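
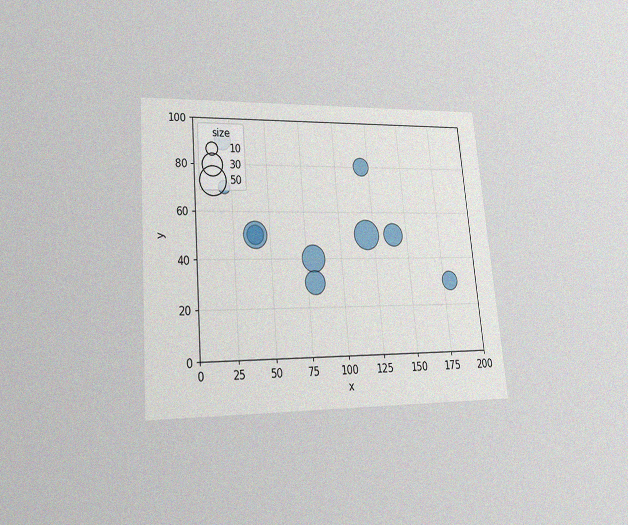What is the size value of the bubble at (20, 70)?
The chart is tilted about 5° counter-clockwise and viewed at a slight angle, with some photo noise. Matching the bubble at (20, 70) against the size legend gives 10.

10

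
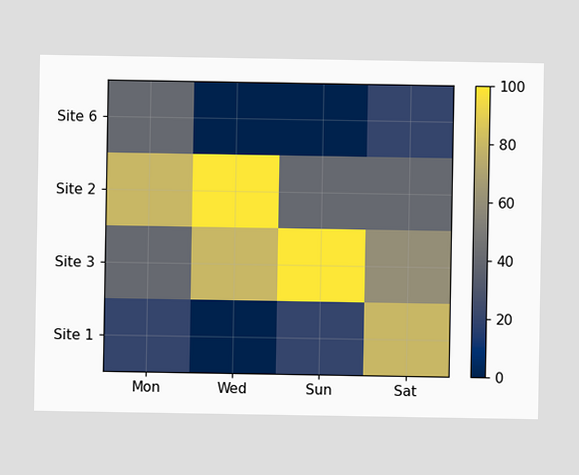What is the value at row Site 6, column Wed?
Matching cell (Site 6, Wed) against the colorbar gives 0.

0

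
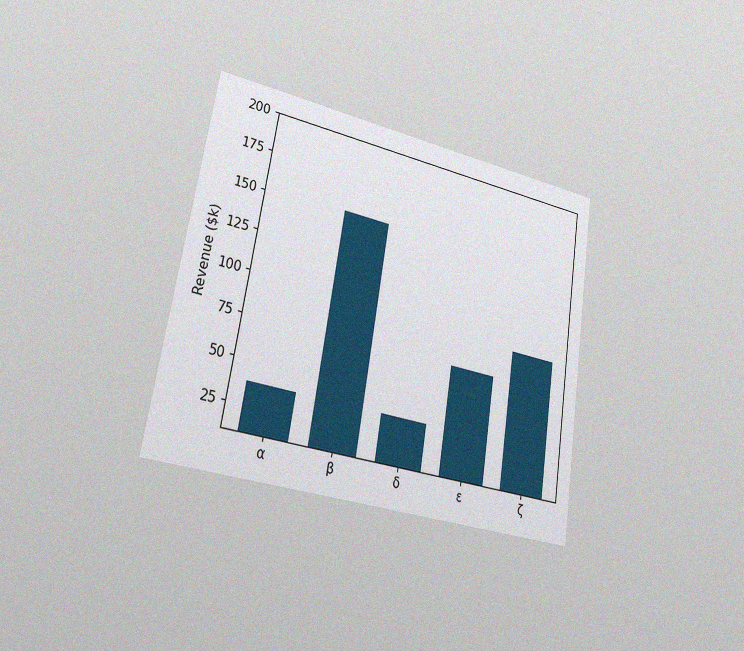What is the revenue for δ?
The chart is tilted about 9° clockwise and viewed slightly from the left, with some photo noise. Reading along the chart's y-axis, the δ bar reaches $38k.

$38k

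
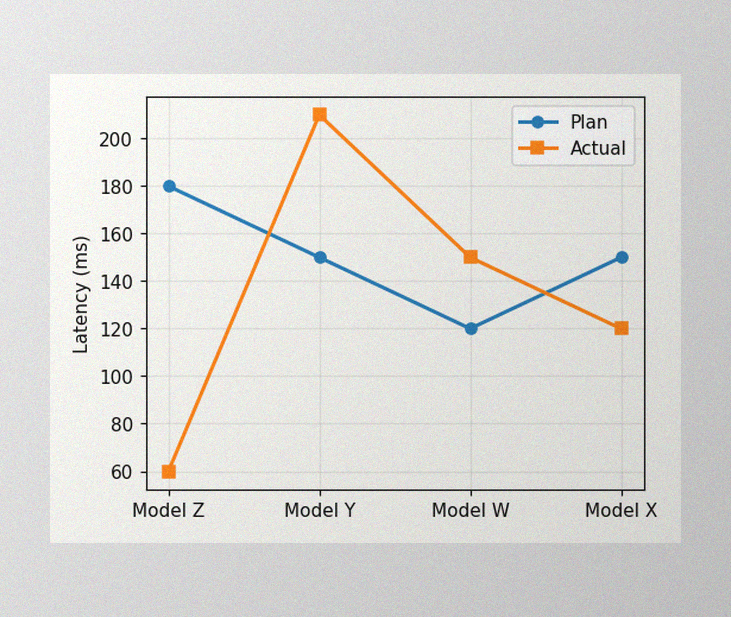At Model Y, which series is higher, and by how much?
Actual, by 60ms

The image has some photo noise and uneven lighting. At Model Y, Actual sits above the other line by 60ms.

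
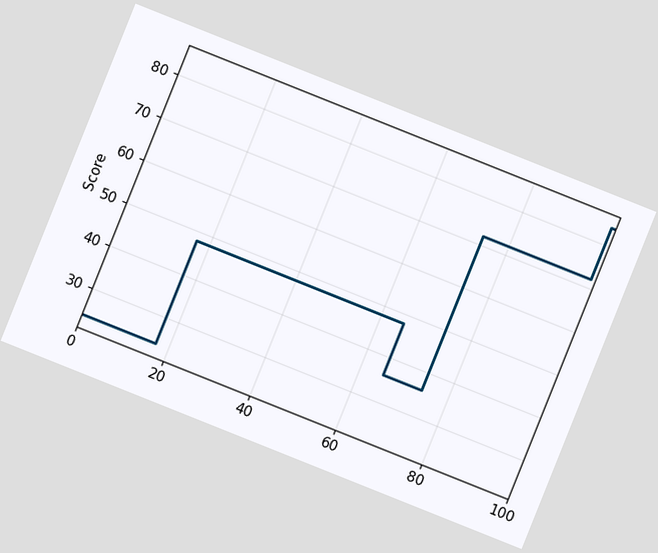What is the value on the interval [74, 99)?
72

The chart is tilted about 22° clockwise. On [74, 99) the step sits at 72.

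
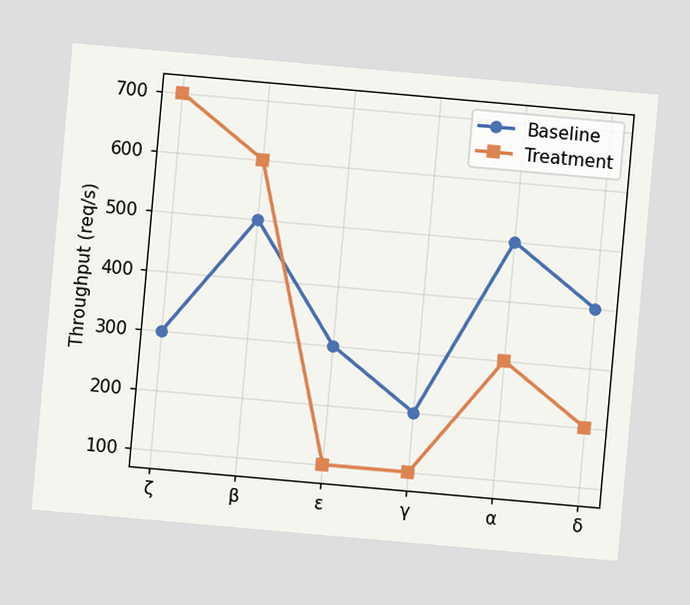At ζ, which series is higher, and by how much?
Treatment, by 400req/s

The chart is tilted about 5° clockwise. At ζ, Treatment sits above the other line by 400req/s.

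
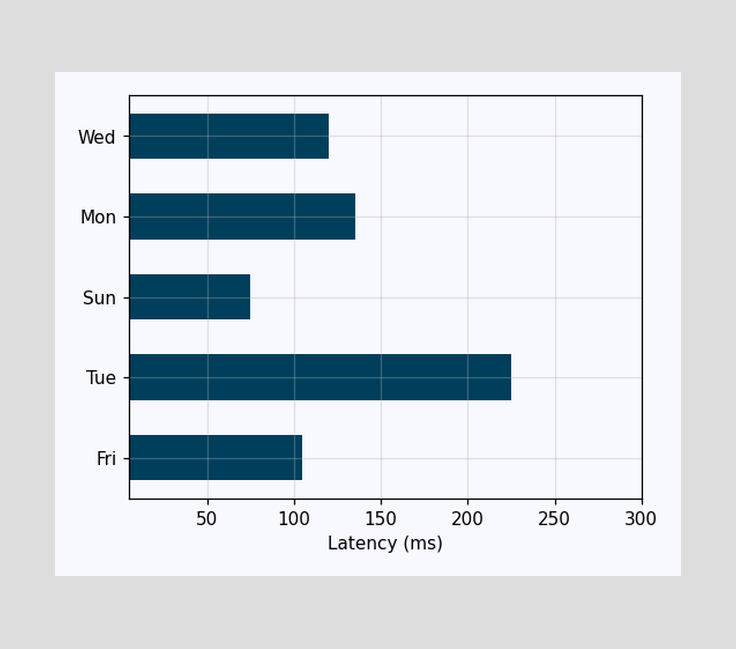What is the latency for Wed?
Reading along the chart's x-axis, the Wed bar reaches 120ms.

120ms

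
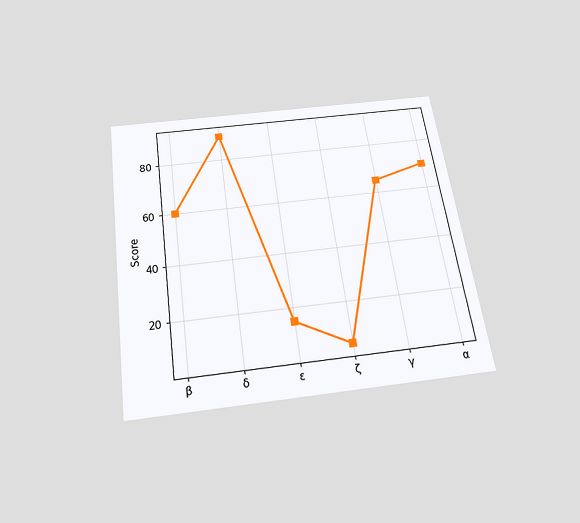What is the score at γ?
The chart is tilted about 8° counter-clockwise and viewed slightly from below. At γ, the line is at 65.

65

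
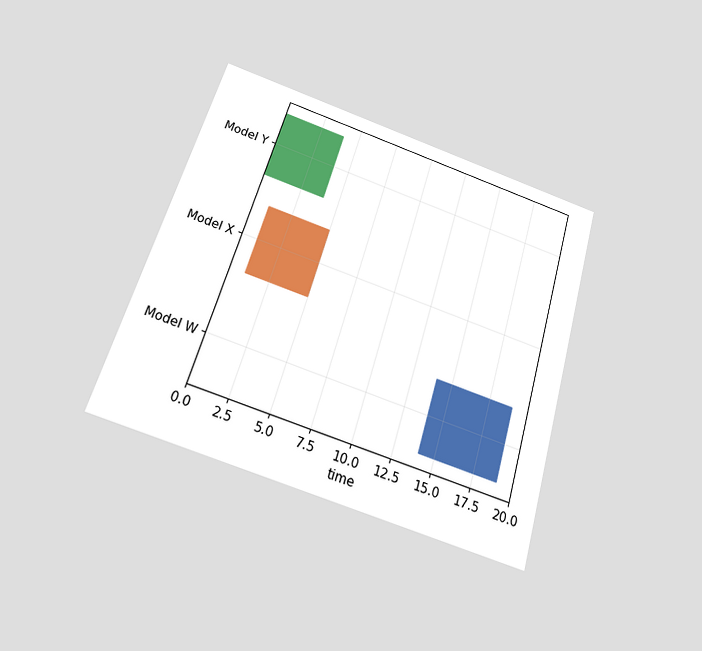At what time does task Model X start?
The chart is tilted about 17° clockwise and viewed slightly from below. The Model X bar begins at t=1.

1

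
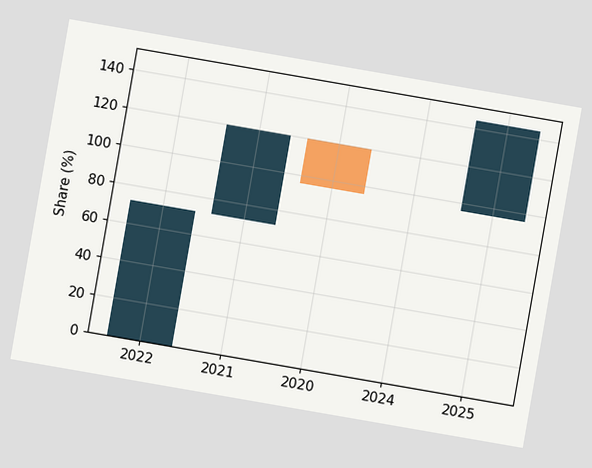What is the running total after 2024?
96%

The chart is tilted about 10° clockwise. After 2024 the running total reaches 96%.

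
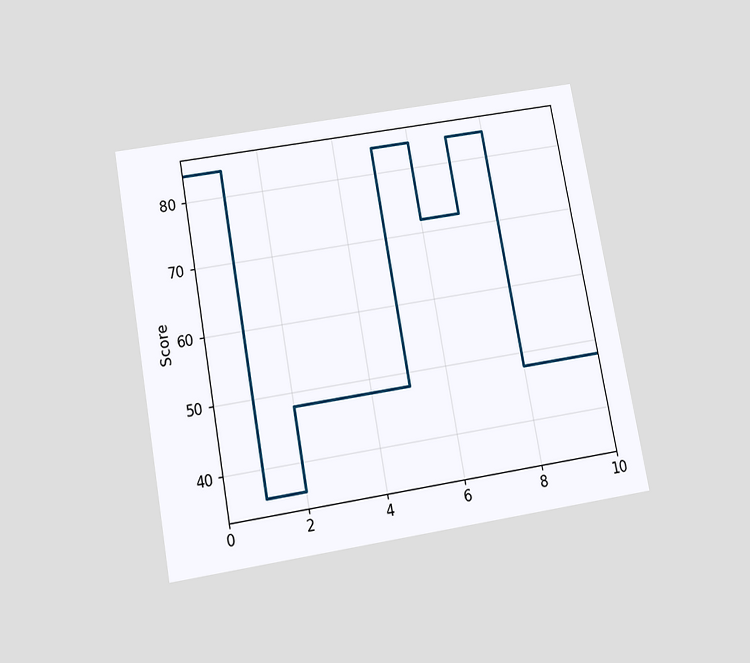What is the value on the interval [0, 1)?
The chart is tilted about 10° counter-clockwise and viewed slightly from below. On [0, 1) the step sits at 84.

84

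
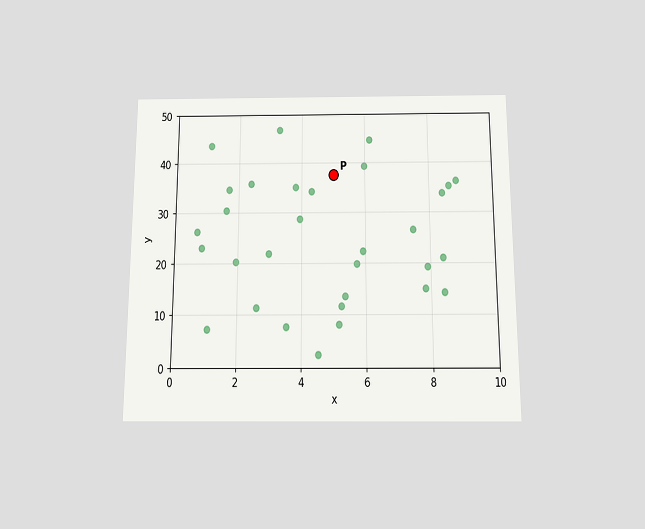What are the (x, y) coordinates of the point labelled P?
The chart is viewed slightly from below. Following the gridlines from P to each axis, P sits at (5, 37.5).

(5, 37.5)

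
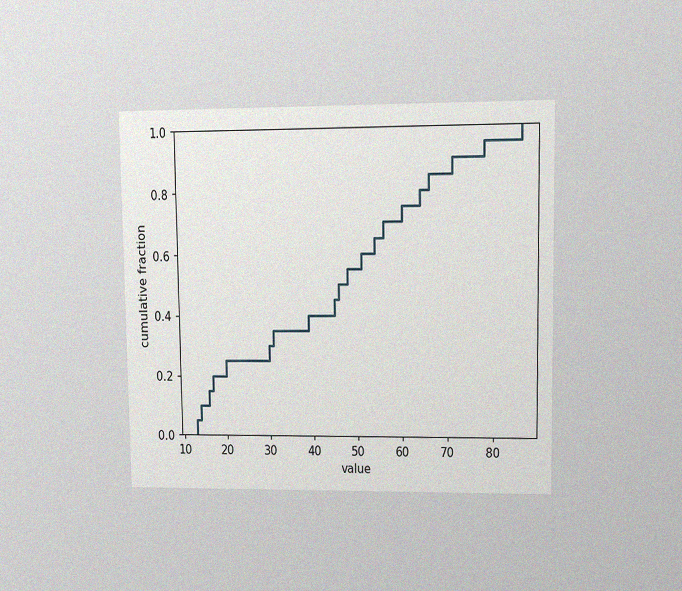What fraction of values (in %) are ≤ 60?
The chart is viewed at a slight angle, with some photo noise. At x=60 the ECDF step is at 75%.

75%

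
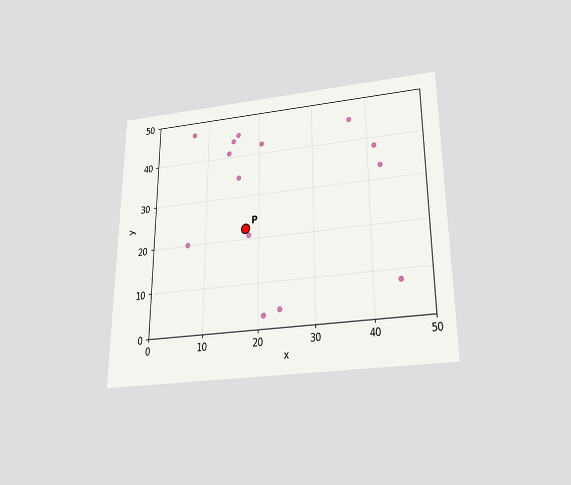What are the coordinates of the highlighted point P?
(17.5, 22.5)

The chart is viewed slightly from below. Following the gridlines from P to each axis, P sits at (17.5, 22.5).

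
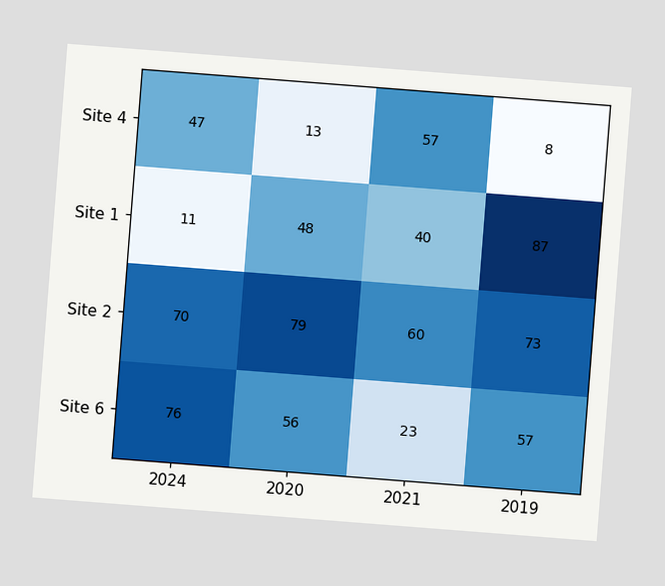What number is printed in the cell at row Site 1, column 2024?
The chart is tilted about 4° clockwise. The (Site 1, 2024) cell reads 11.

11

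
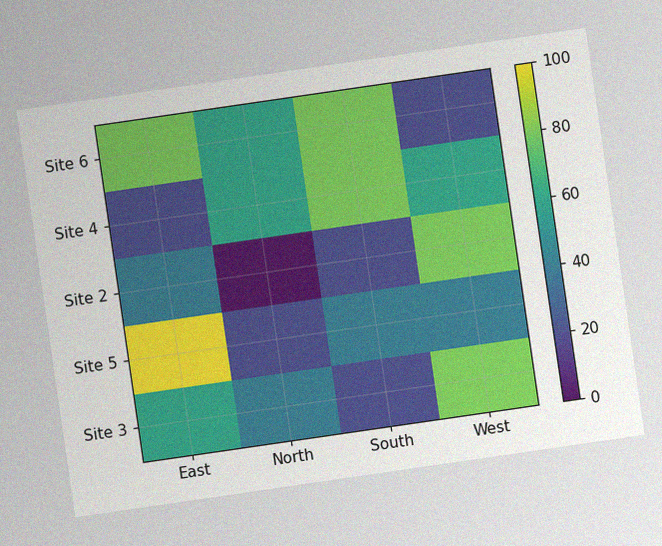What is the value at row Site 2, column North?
The chart is tilted about 8° counter-clockwise, with some photo noise. Matching cell (Site 2, North) against the colorbar gives 0.

0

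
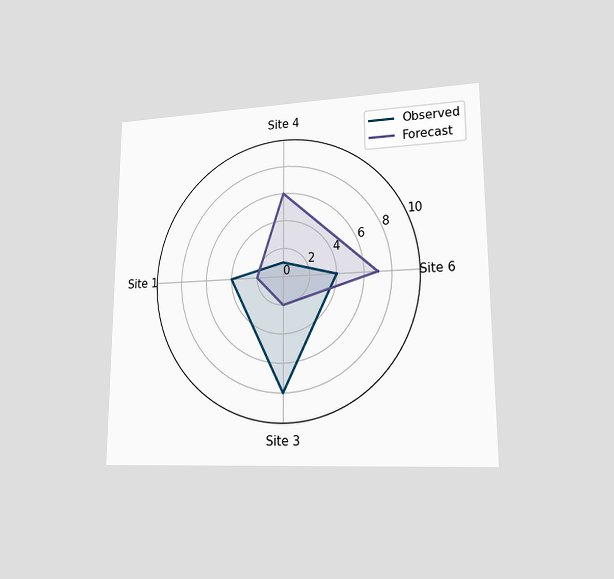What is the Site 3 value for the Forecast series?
The chart is viewed at a slight angle. On the Site 3 axis, Forecast reaches 2.

2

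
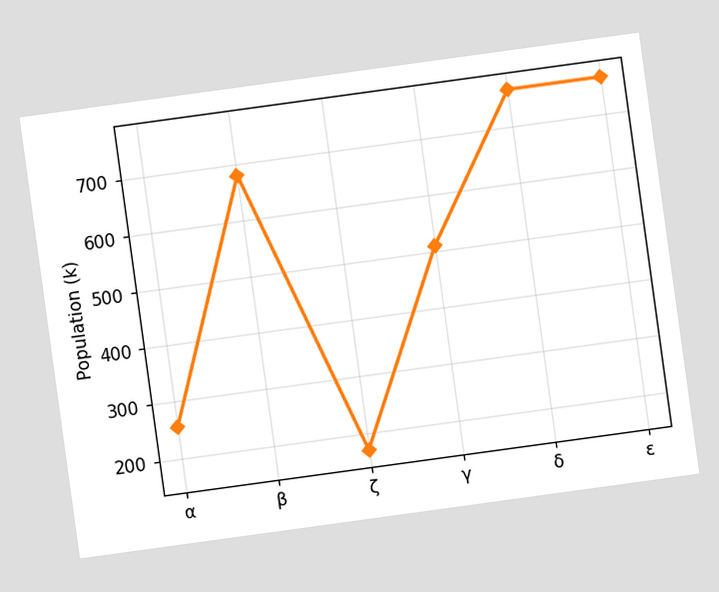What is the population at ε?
765k

The chart is tilted about 8° counter-clockwise. At ε, the line is at 765k.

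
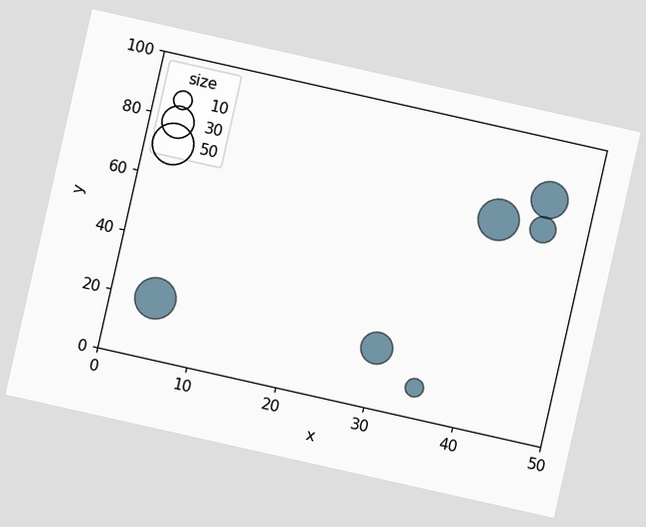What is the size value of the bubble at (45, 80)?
The chart is tilted about 13° clockwise. Matching the bubble at (45, 80) against the size legend gives 40.

40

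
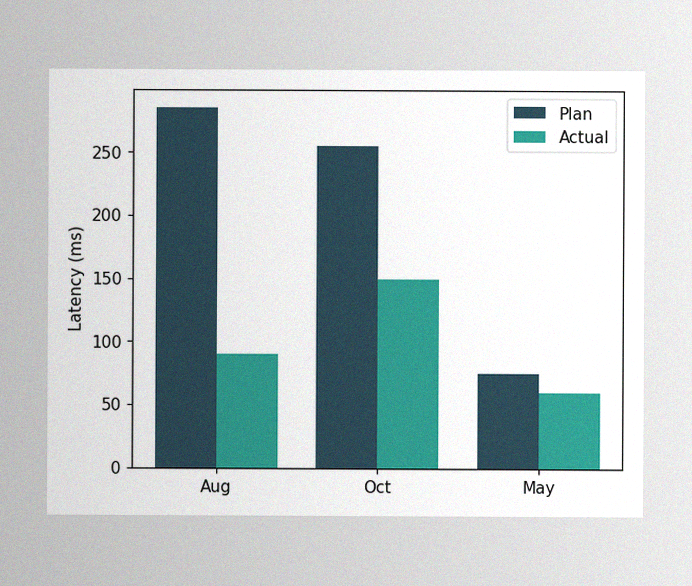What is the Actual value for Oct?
The image has some photo noise and uneven lighting. The Actual bar at Oct reaches 150ms on the y-axis.

150ms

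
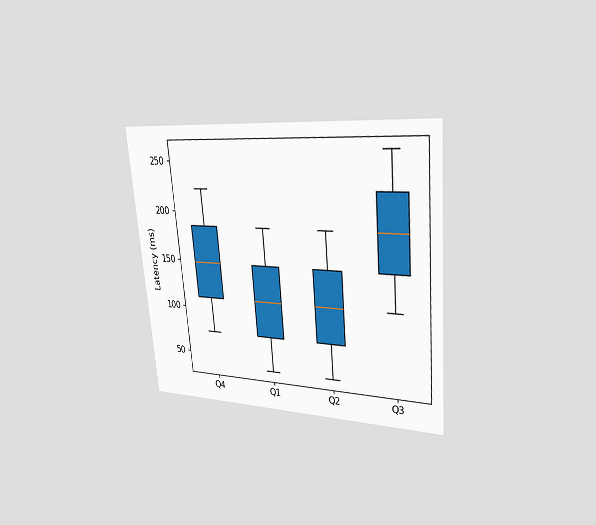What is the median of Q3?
The chart is tilted about 5° counter-clockwise and viewed slightly from the right. The median line in the Q3 box sits at 185ms.

185ms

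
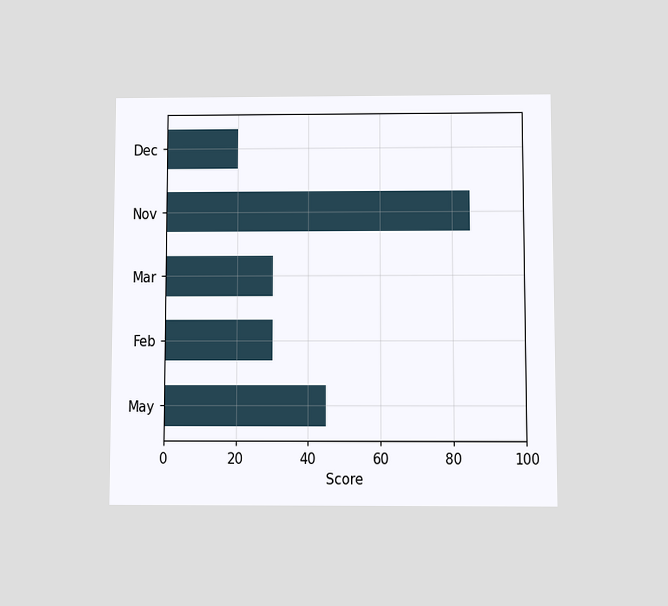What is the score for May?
45

The chart is viewed at a slight angle. Reading along the chart's x-axis, the May bar reaches 45.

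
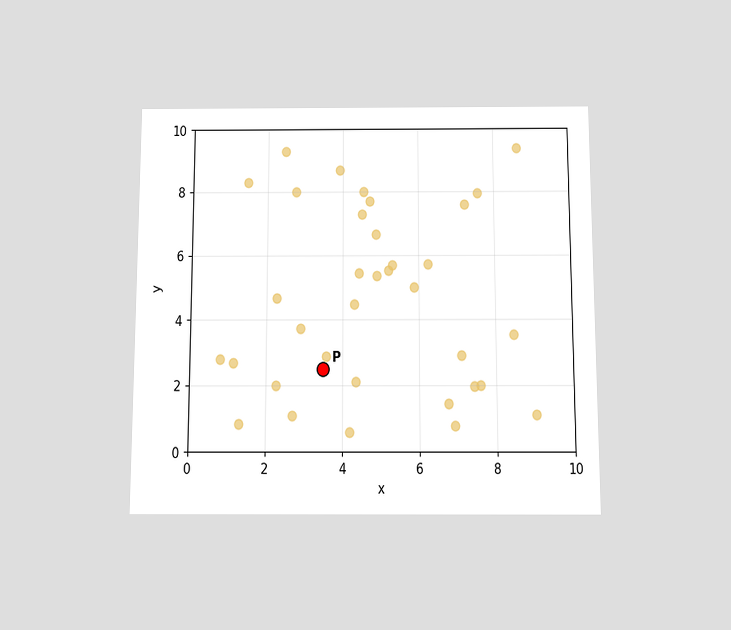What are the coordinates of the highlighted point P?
(3.5, 2.5)

The chart is viewed slightly from below. Following the gridlines from P to each axis, P sits at (3.5, 2.5).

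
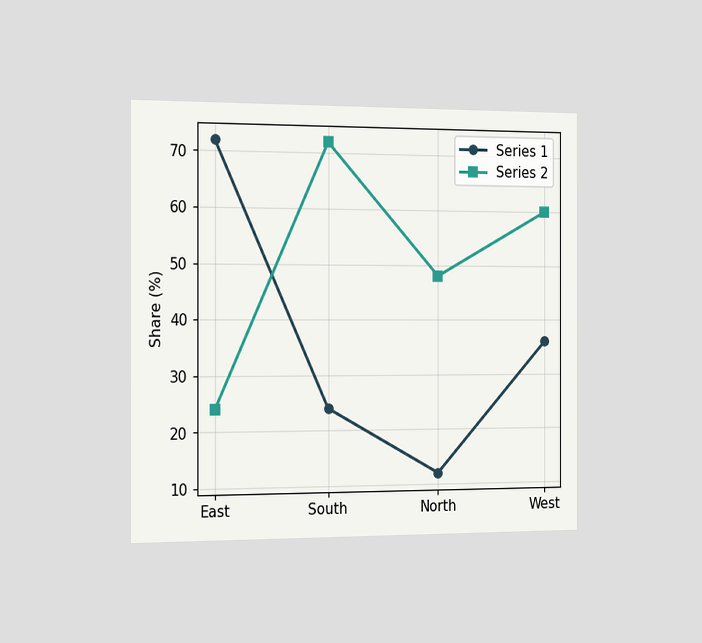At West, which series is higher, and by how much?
Series 2, by 24%

The chart is viewed slightly from the left. At West, Series 2 sits above the other line by 24%.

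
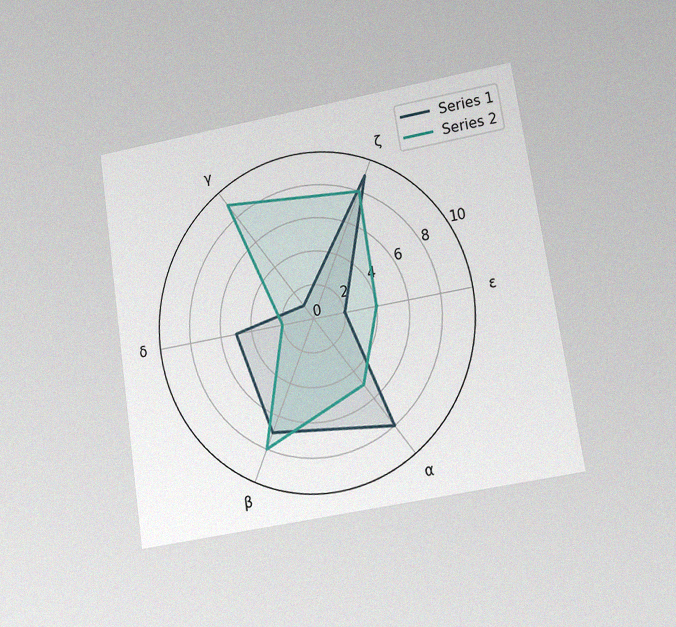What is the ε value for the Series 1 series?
The chart is tilted about 9° counter-clockwise and viewed at a slight angle, with some photo noise. On the ε axis, Series 1 reaches 2.

2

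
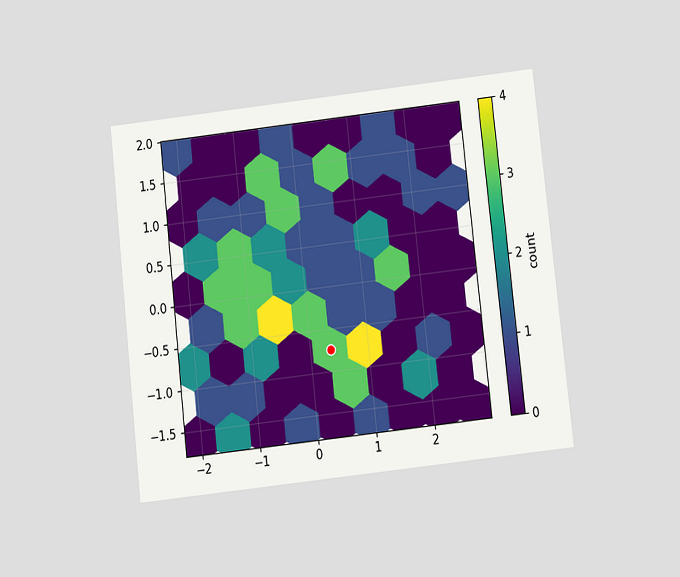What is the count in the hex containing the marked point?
The chart is tilted about 6° counter-clockwise and viewed at a slight angle. The marked hex reads 3 on the colorbar.

3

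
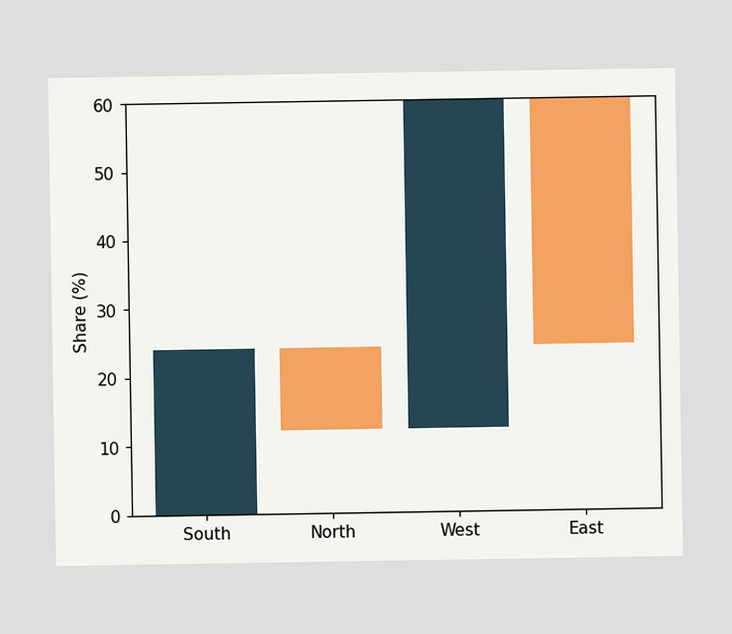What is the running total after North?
After North the running total reaches 12%.

12%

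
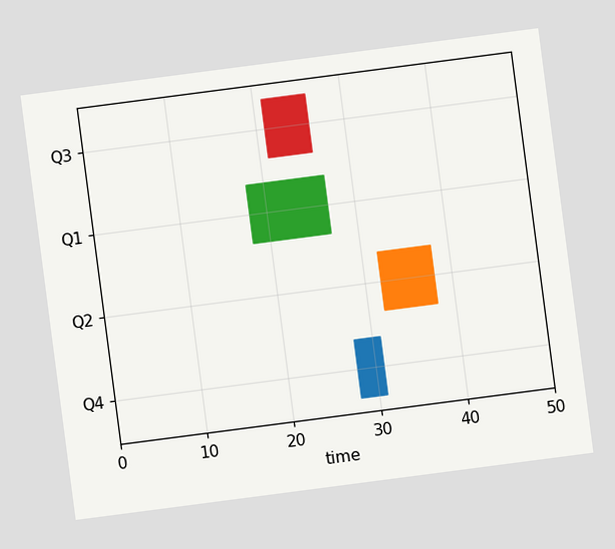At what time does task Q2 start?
32

The chart is tilted about 7° counter-clockwise. The Q2 bar begins at t=32.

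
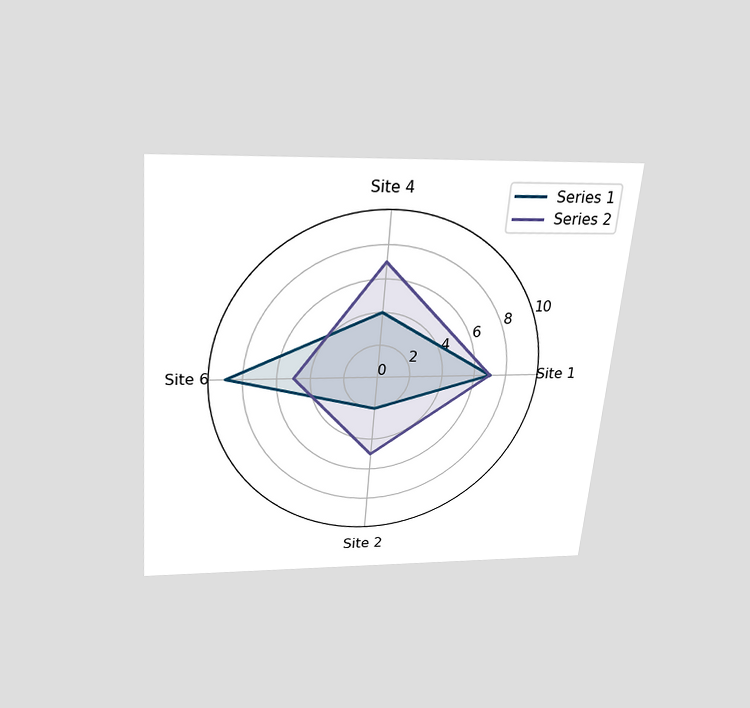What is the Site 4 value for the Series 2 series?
7

The chart is tilted about 5° clockwise and viewed slightly from above. On the Site 4 axis, Series 2 reaches 7.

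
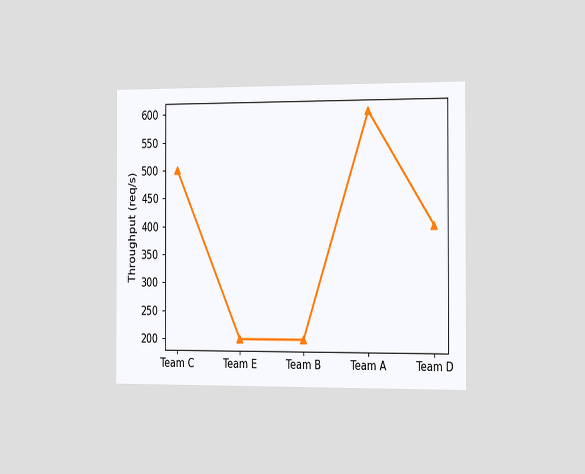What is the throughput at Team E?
The chart is viewed slightly from the right. At Team E, the line is at 200req/s.

200req/s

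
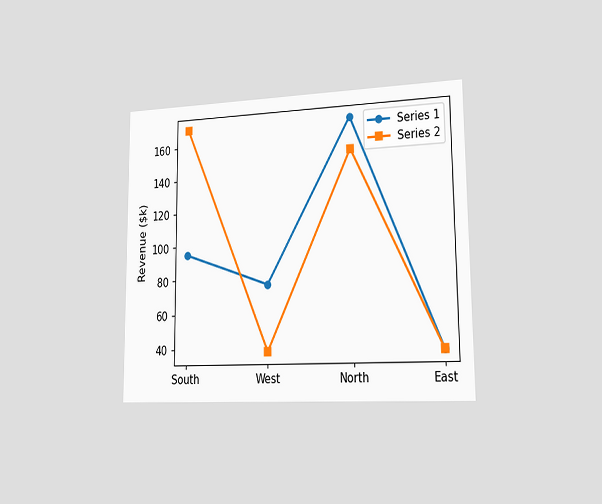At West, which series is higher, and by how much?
Series 1, by $38k

The chart is viewed slightly from the right. At West, Series 1 sits above the other line by $38k.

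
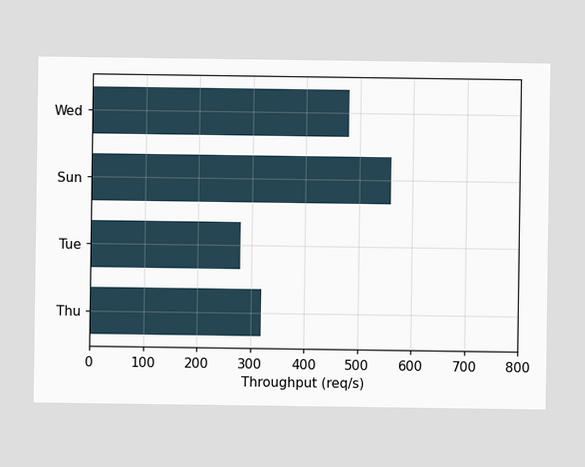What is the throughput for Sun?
Reading along the chart's x-axis, the Sun bar reaches 560req/s.

560req/s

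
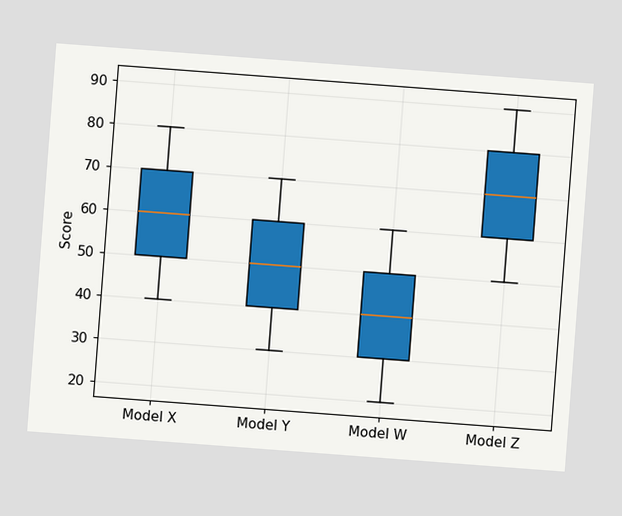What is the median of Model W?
The chart is tilted about 4° clockwise. The median line in the Model W box sits at 40.

40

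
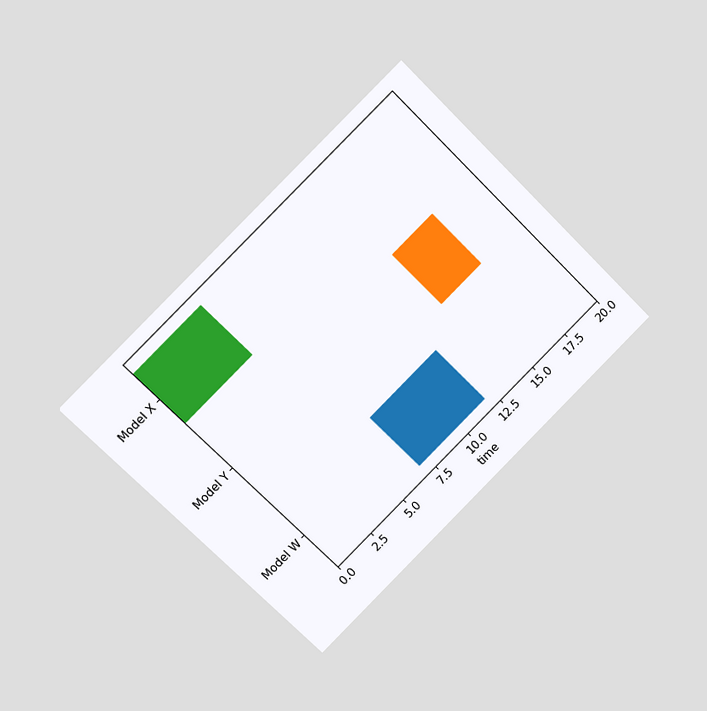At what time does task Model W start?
7

The chart is tilted about 45° counter-clockwise and viewed slightly from the left. The Model W bar begins at t=7.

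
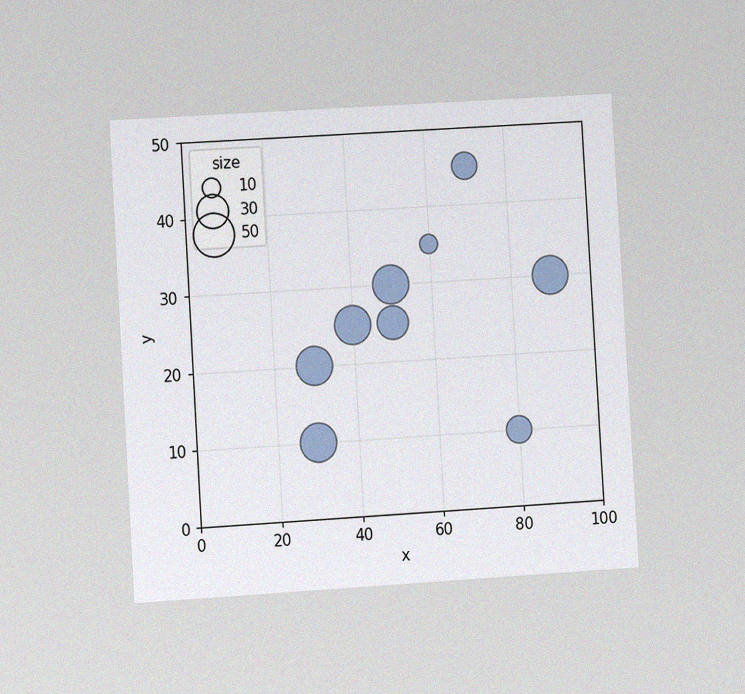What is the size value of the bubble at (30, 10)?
The chart is tilted about 3° counter-clockwise and viewed at a slight angle, with some photo noise. Matching the bubble at (30, 10) against the size legend gives 40.

40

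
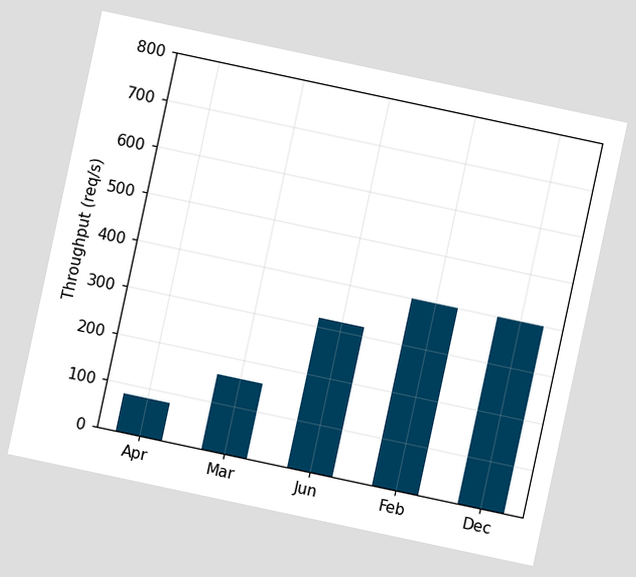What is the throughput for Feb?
The chart is tilted about 12° clockwise. Reading along the chart's y-axis, the Feb bar reaches 400req/s.

400req/s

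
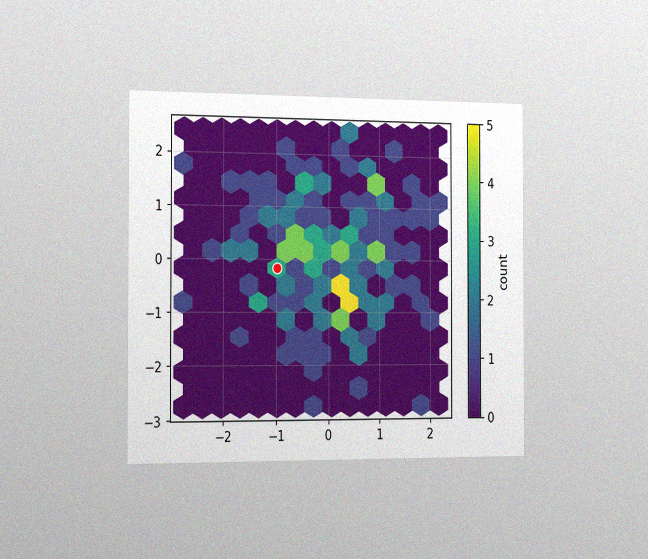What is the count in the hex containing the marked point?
3

The chart is viewed slightly from the left, with some photo noise. The marked hex reads 3 on the colorbar.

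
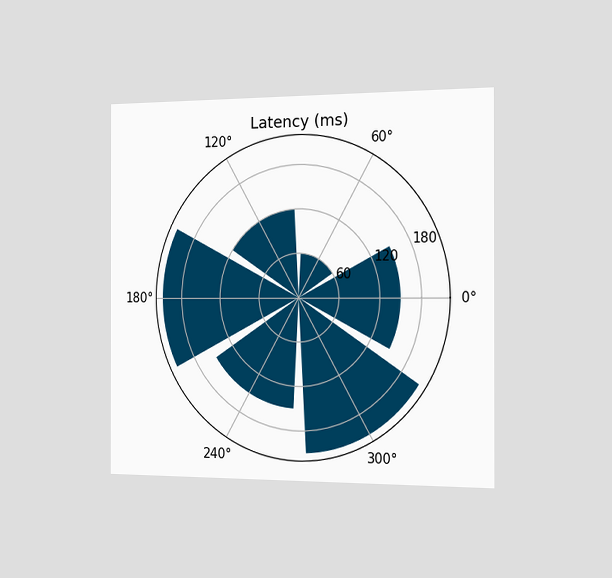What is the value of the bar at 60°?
60ms

The chart is viewed slightly from the right. The bar at 60° reaches 60ms on the radial axis.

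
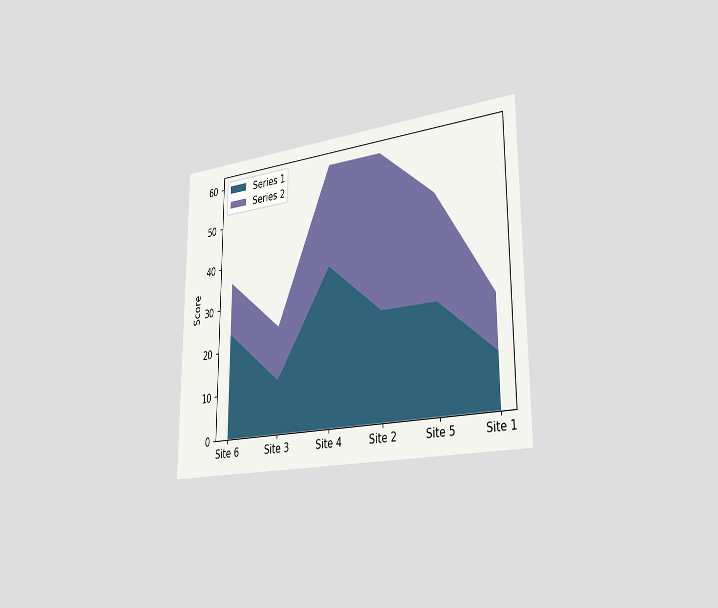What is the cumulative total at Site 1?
The chart is viewed slightly from the right. The stacked total at Site 1 reaches 24.

24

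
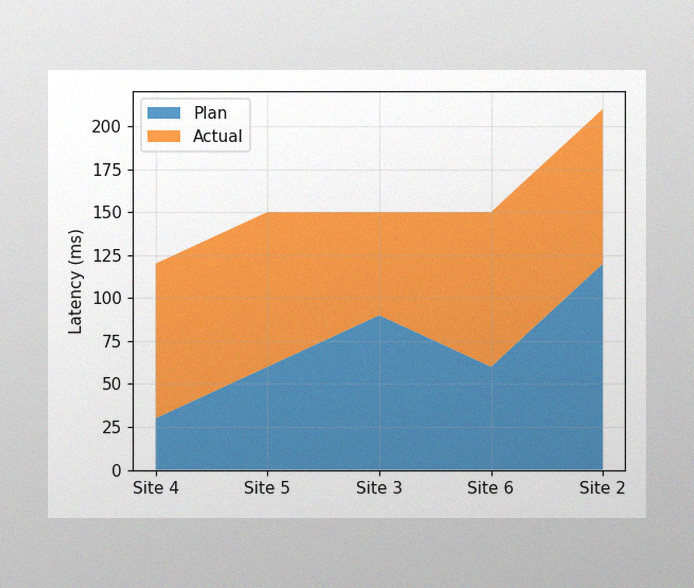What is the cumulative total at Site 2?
210ms

The image has some photo noise and uneven lighting. The stacked total at Site 2 reaches 210ms.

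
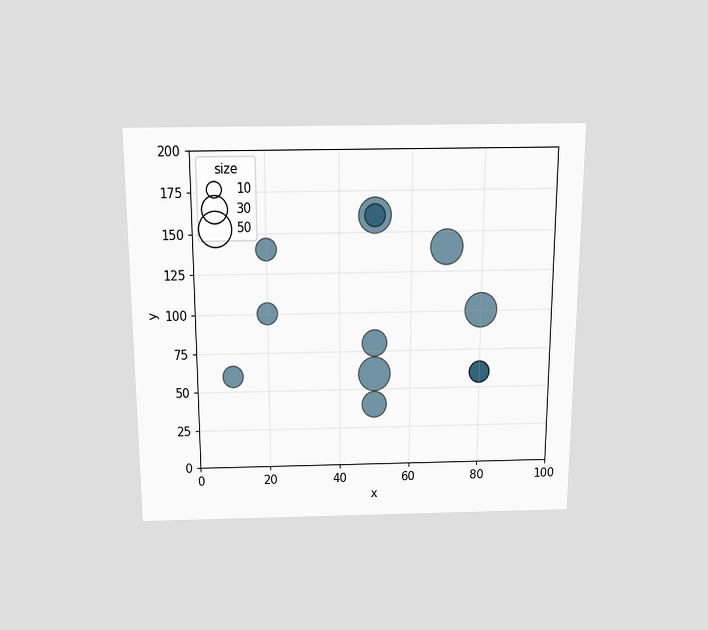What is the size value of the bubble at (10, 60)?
The chart is viewed slightly from above. Matching the bubble at (10, 60) against the size legend gives 20.

20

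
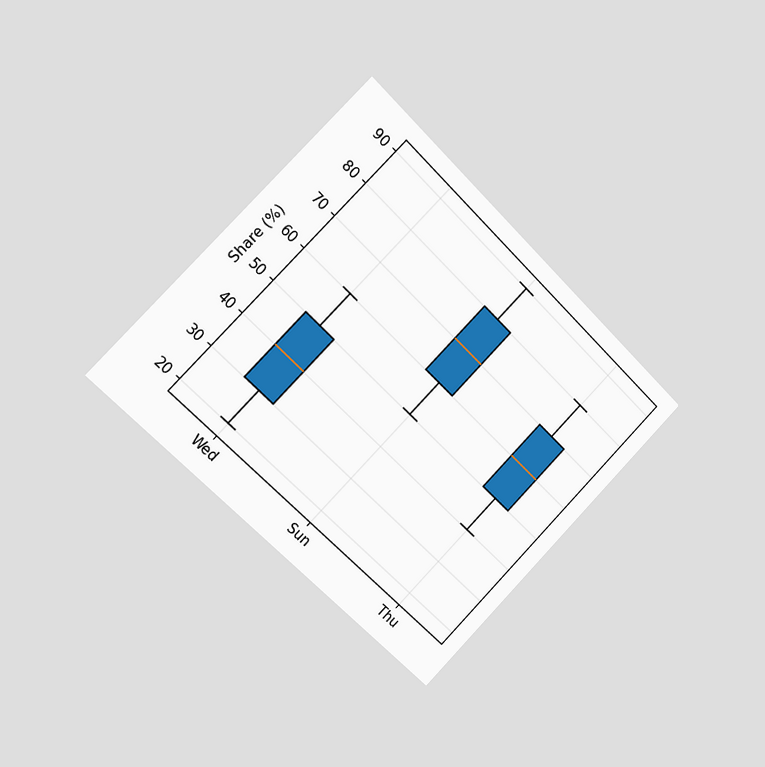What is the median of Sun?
The chart is tilted about 45° clockwise and viewed slightly from the left. The median line in the Sun box sits at 70%.

70%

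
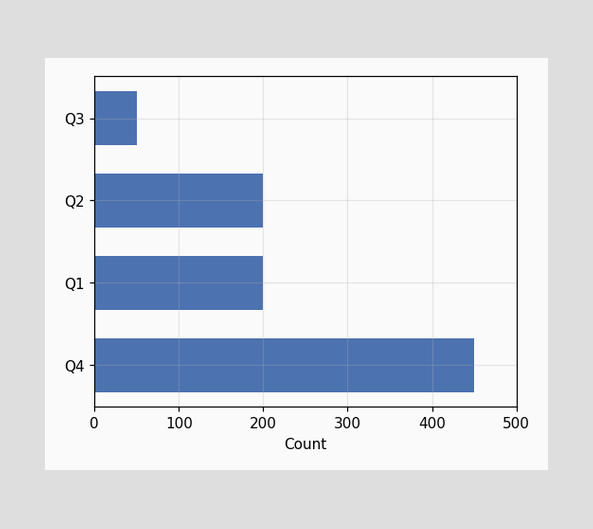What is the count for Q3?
50

Reading along the chart's x-axis, the Q3 bar reaches 50.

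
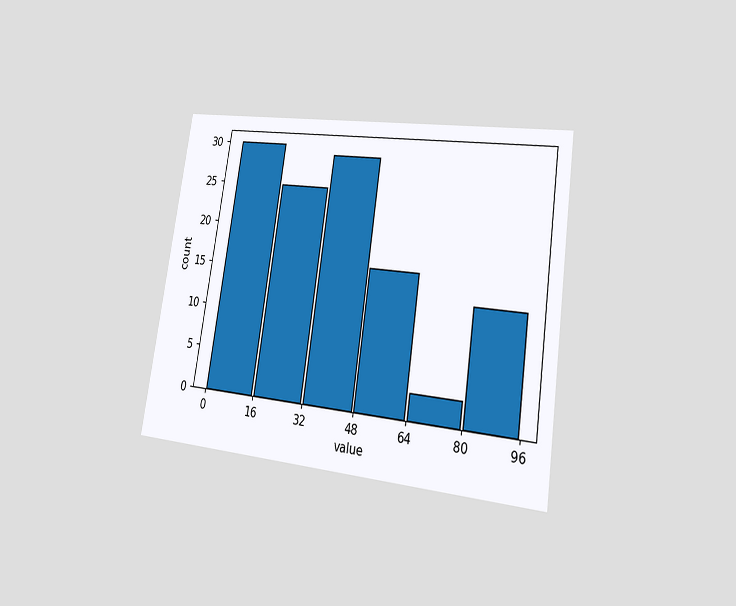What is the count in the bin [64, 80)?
The chart is tilted about 8° clockwise and viewed slightly from the right. The [64, 80) bin has height 3.

3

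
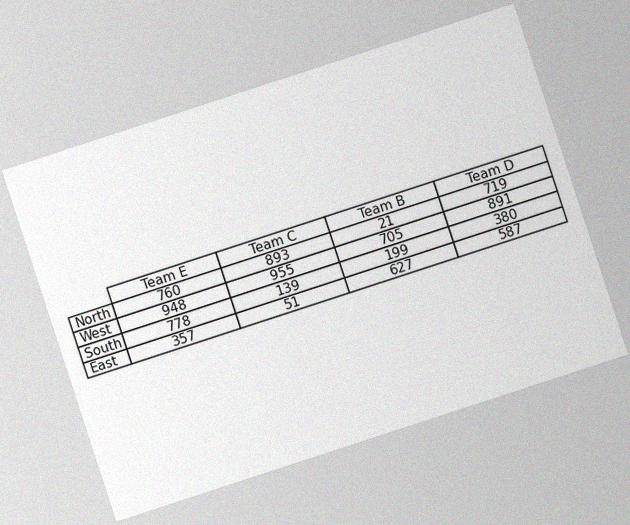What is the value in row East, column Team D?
The chart is tilted about 18° counter-clockwise, with some photo noise. The (East, Team D) cell reads 587.

587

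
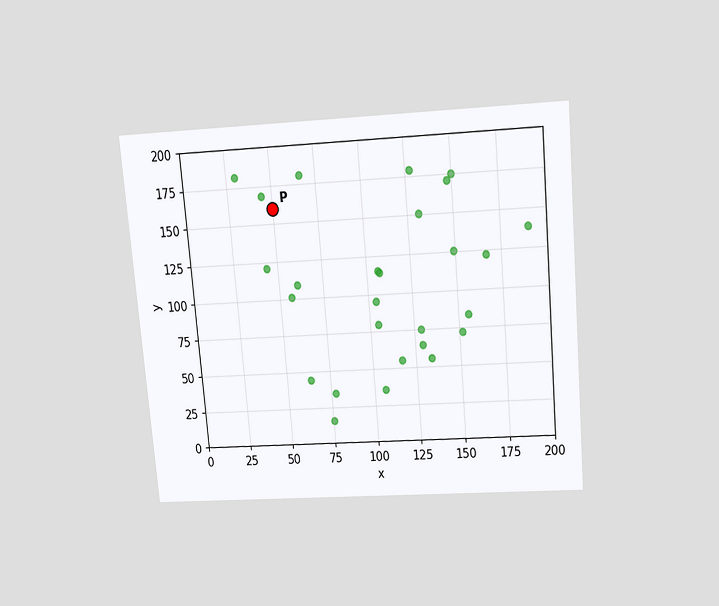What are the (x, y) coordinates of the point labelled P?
The chart is tilted about 5° counter-clockwise and viewed slightly from above. Following the gridlines from P to each axis, P sits at (50, 160).

(50, 160)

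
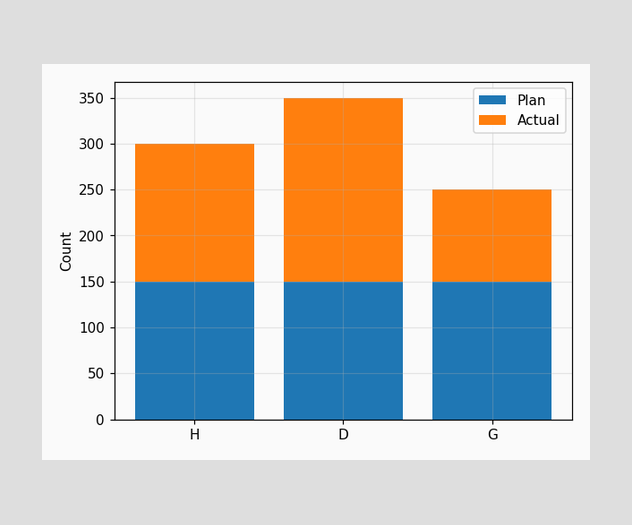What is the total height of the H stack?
The H stack's top reaches 300 on the y-axis.

300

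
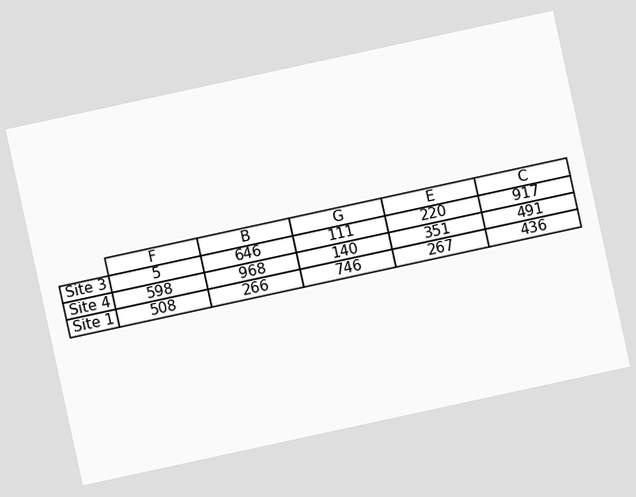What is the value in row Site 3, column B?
646

The chart is tilted about 12° counter-clockwise. The (Site 3, B) cell reads 646.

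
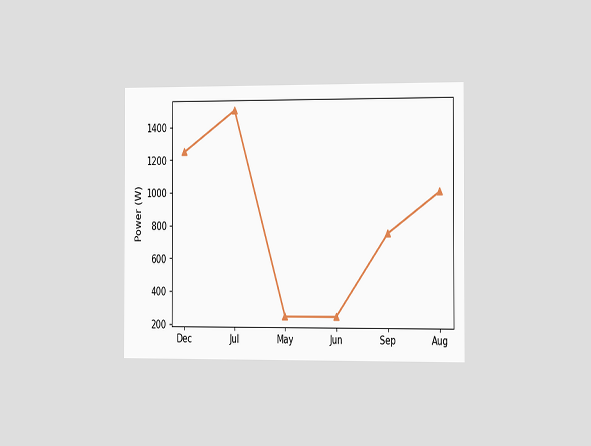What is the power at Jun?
250W

The chart is viewed slightly from the right. At Jun, the line is at 250W.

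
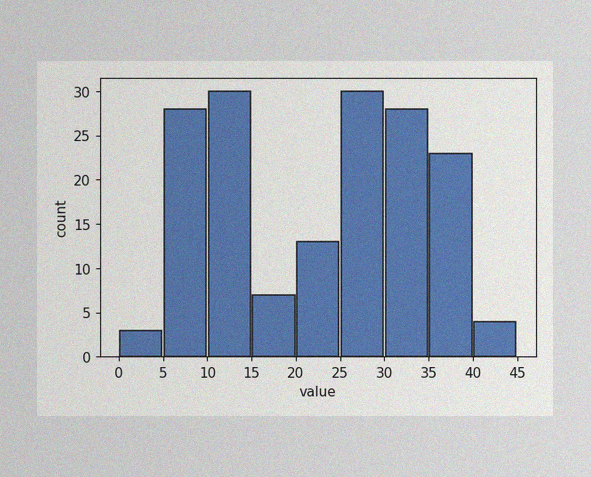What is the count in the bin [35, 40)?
The image has some photo noise and uneven lighting. The [35, 40) bin has height 23.

23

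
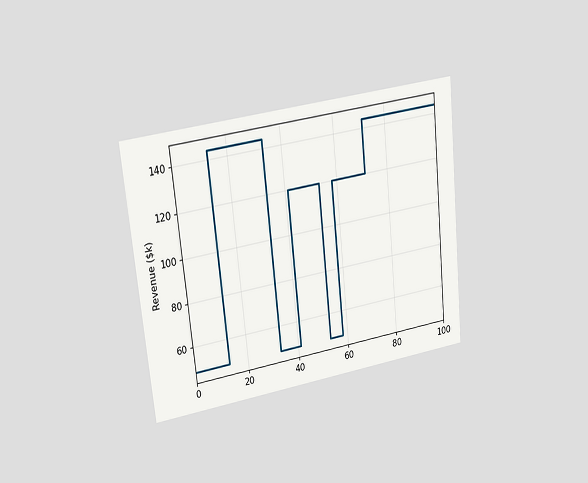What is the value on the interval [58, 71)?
$120k

The chart is tilted about 6° counter-clockwise and viewed at a slight angle. On [58, 71) the step sits at $120k.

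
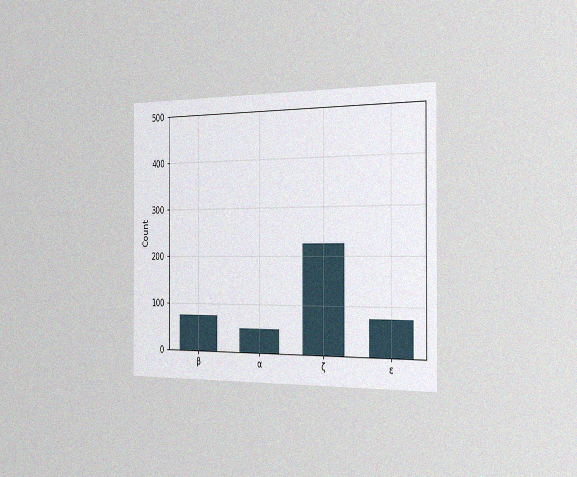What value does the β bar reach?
The chart is viewed slightly from the right, with some photo noise. Reading along the chart's y-axis, the β bar reaches 75.

75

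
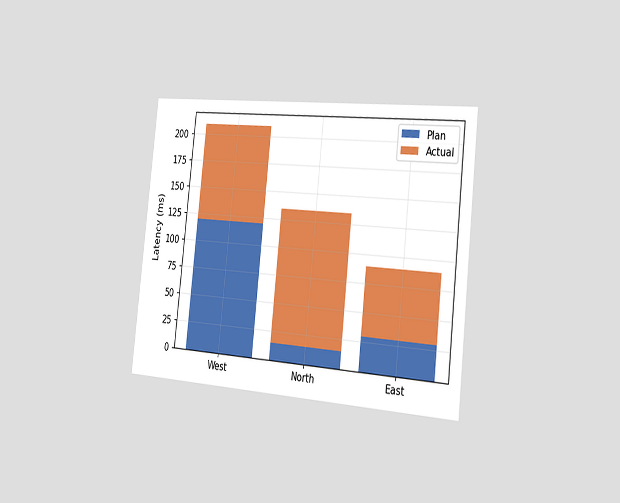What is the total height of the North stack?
The chart is tilted about 6° clockwise and viewed slightly from the right. The North stack's top reaches 135ms on the y-axis.

135ms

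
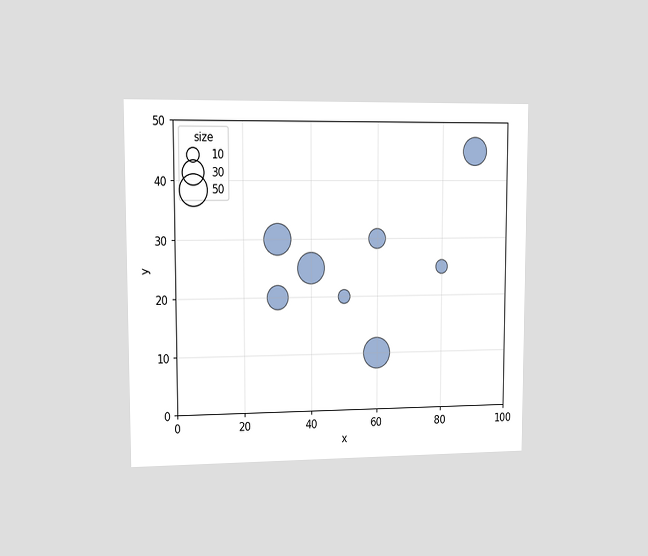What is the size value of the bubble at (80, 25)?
10

The chart is viewed slightly from the left. Matching the bubble at (80, 25) against the size legend gives 10.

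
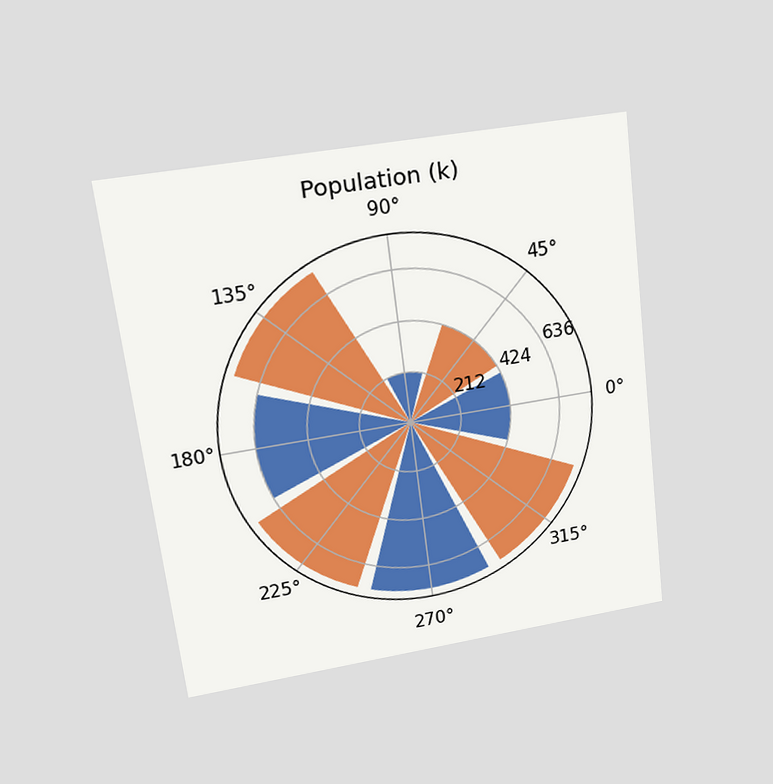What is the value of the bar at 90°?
212k

The chart is tilted about 7° counter-clockwise and viewed at a slight angle. The bar at 90° reaches 212k on the radial axis.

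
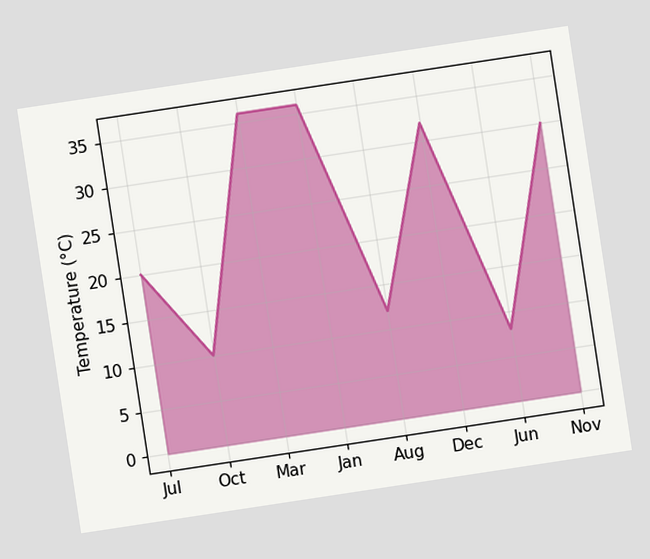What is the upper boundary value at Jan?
The chart is tilted about 9° counter-clockwise. At Jan the upper boundary is at 36°C.

36°C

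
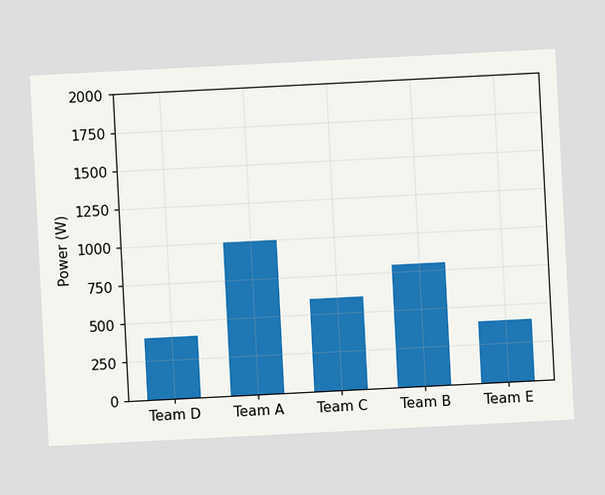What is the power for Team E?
The chart is tilted about 3° counter-clockwise. Reading along the chart's y-axis, the Team E bar reaches 400W.

400W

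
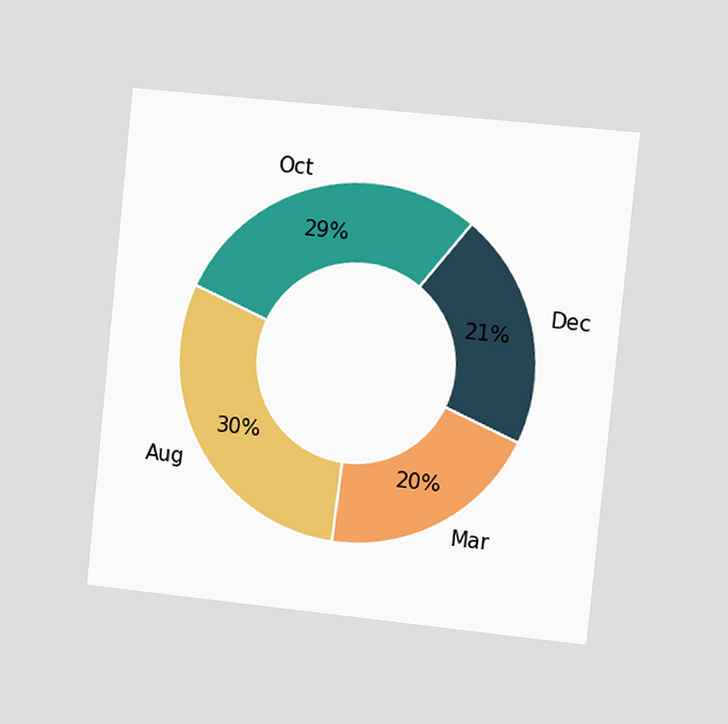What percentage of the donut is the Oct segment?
29%

The chart is tilted about 6° clockwise and viewed slightly from the right. The Oct segment takes up 29% of the ring.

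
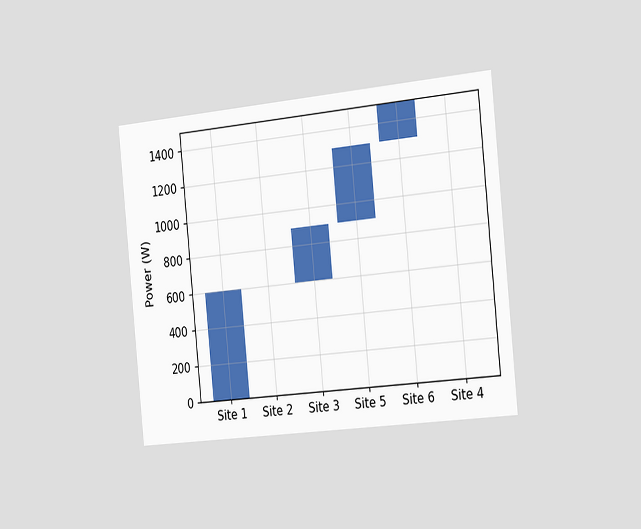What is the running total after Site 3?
The chart is tilted about 6° counter-clockwise and viewed slightly from the right. After Site 3 the running total reaches 900W.

900W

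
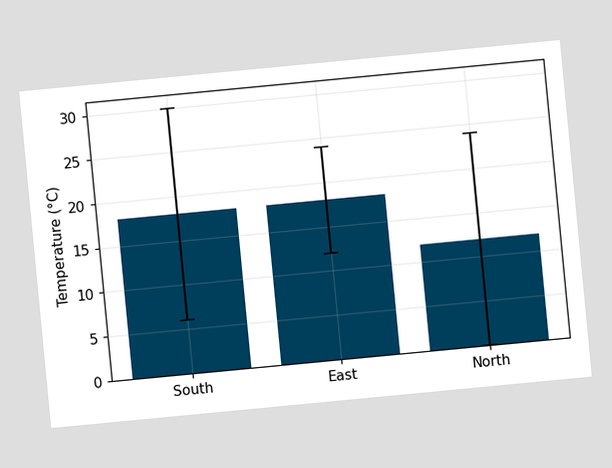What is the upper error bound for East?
24°C

The chart is tilted about 5° counter-clockwise. The East bar's upper whisker reaches 24°C.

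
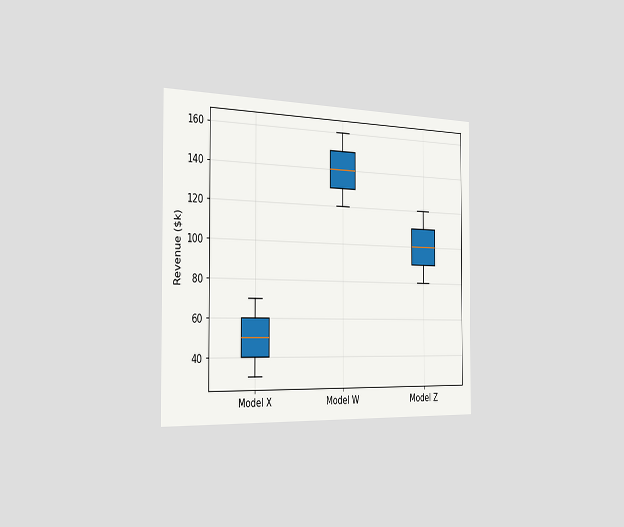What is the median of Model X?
The chart is viewed slightly from the left. The median line in the Model X box sits at $50k.

$50k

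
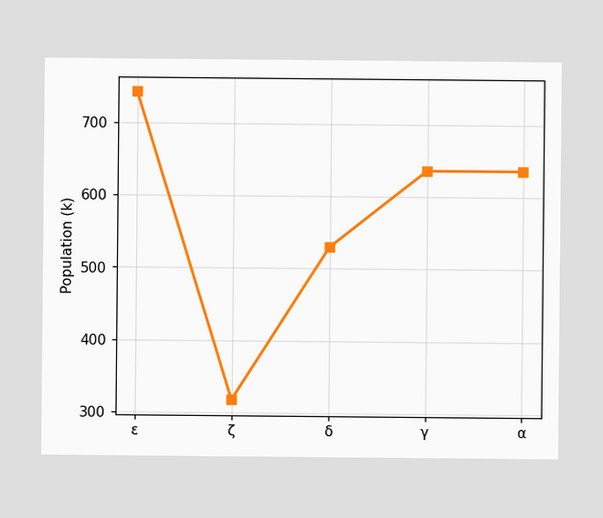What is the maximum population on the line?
742k

The highest point is at ε, and reading across to the y-axis gives 742k.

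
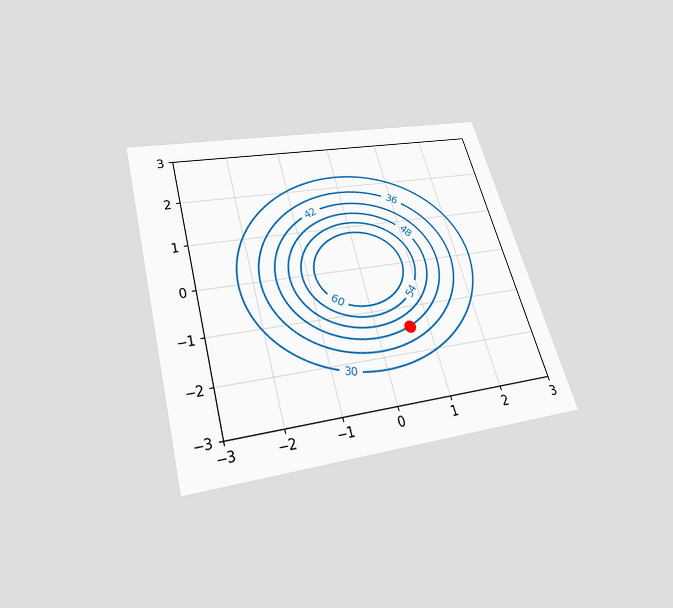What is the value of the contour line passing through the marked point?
42

The chart is tilted about 16° counter-clockwise and viewed slightly from below. The marked point sits on the contour labelled 42.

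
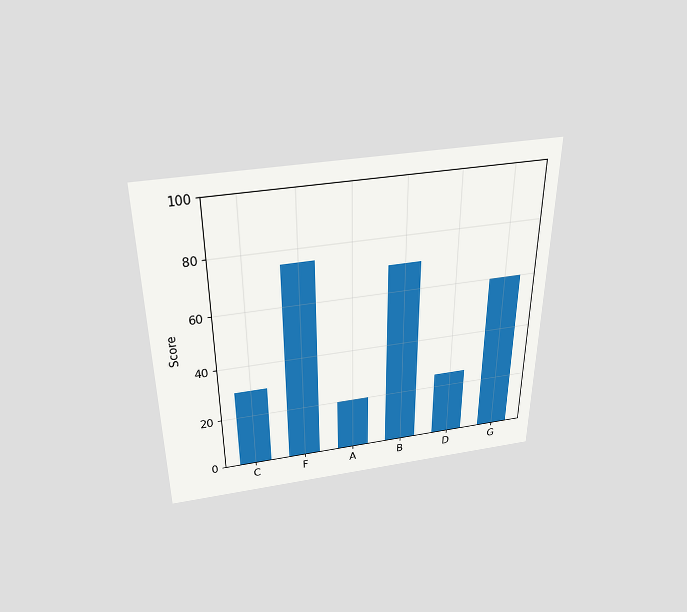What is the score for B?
70

The chart is viewed slightly from above. Reading along the chart's y-axis, the B bar reaches 70.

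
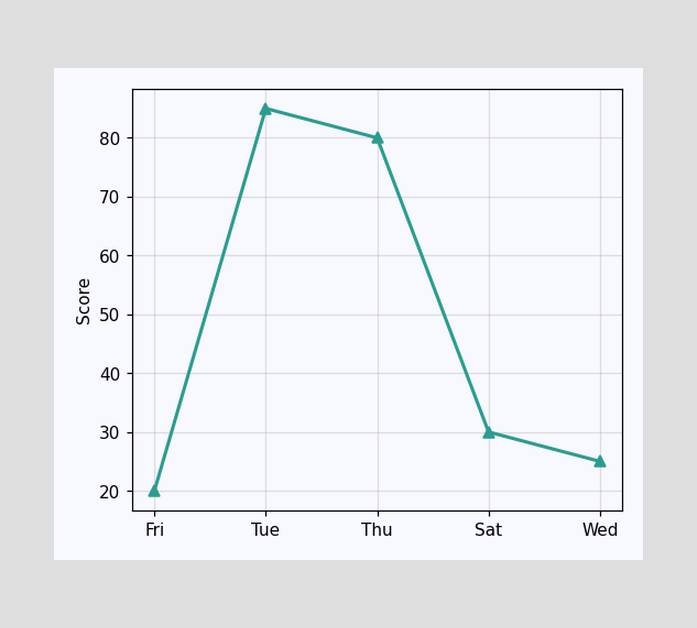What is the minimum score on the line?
20

The lowest point is at Fri, and reading across to the y-axis gives 20.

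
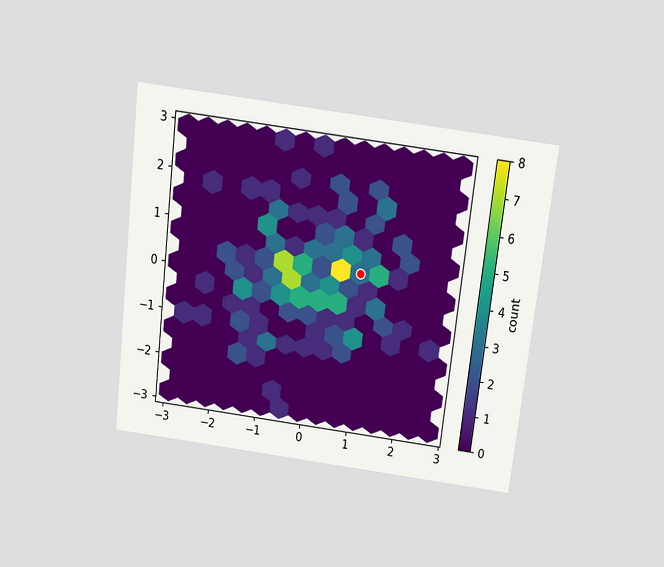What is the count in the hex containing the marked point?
3

The chart is tilted about 7° clockwise and viewed slightly from above. The marked hex reads 3 on the colorbar.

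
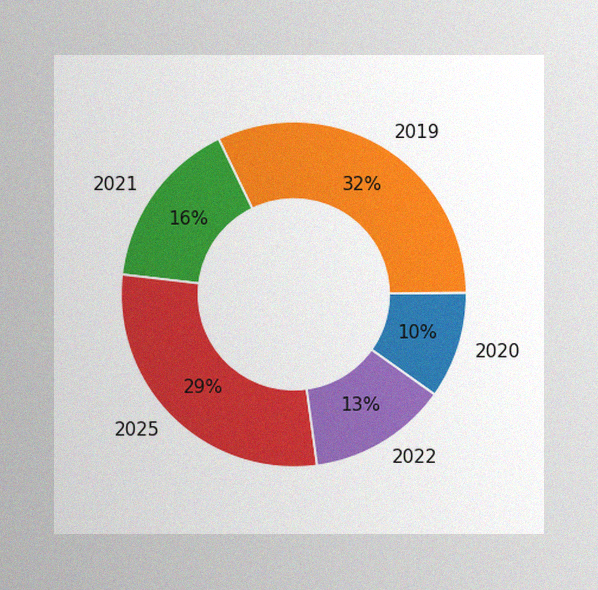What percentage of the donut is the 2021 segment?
16%

The image has some photo noise and uneven lighting. The 2021 segment takes up 16% of the ring.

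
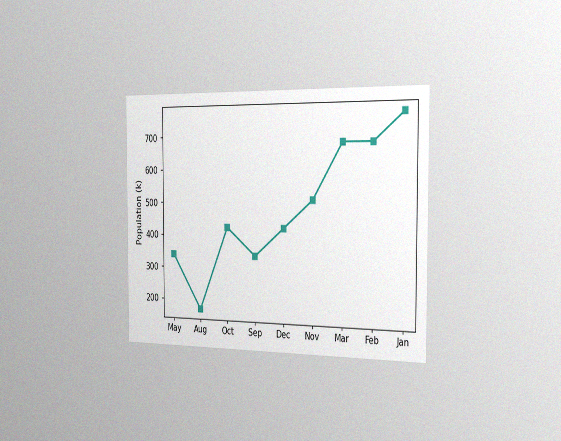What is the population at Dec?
The chart is viewed slightly from the right, with some photo noise. At Dec, the line is at 425k.

425k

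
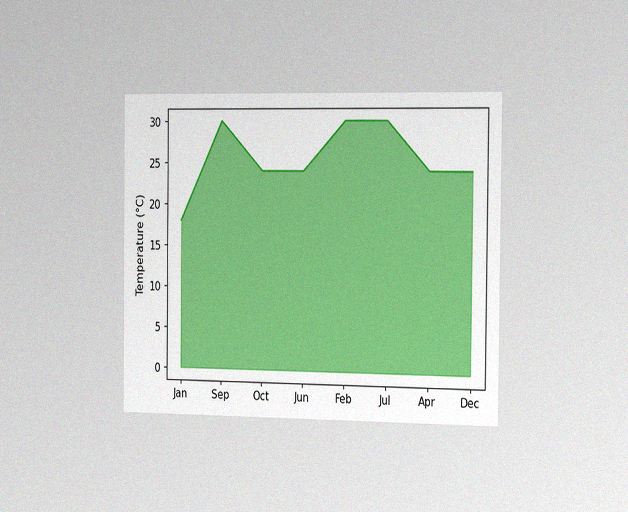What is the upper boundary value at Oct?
24°C

The chart is viewed slightly from the right, with some photo noise. At Oct the upper boundary is at 24°C.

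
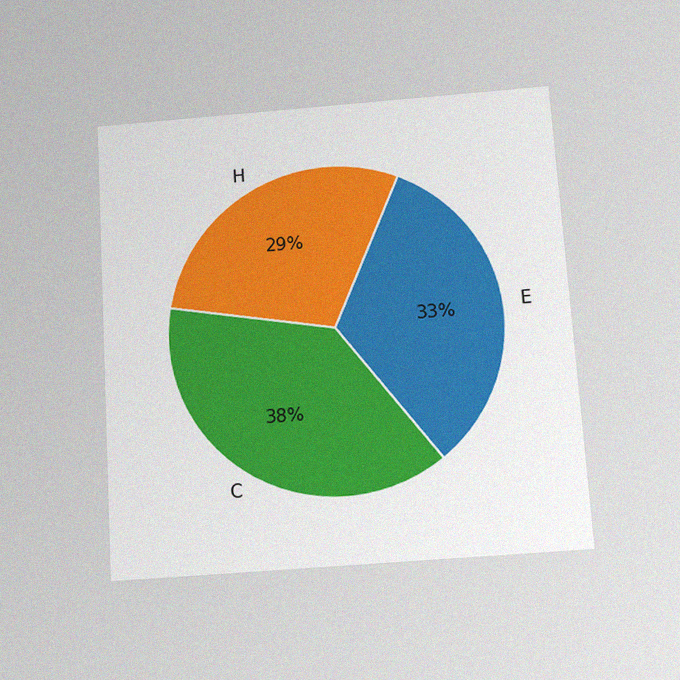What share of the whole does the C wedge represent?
38%

The chart is tilted about 4° counter-clockwise and viewed slightly from below, with some photo noise. The C slice takes up 38% of the pie.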